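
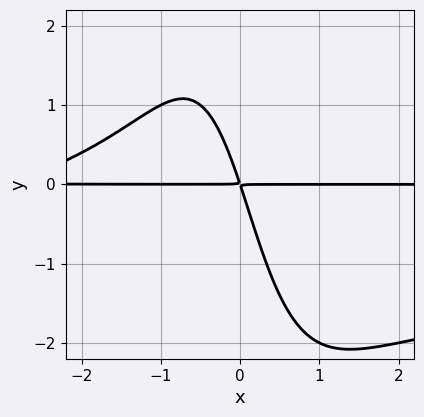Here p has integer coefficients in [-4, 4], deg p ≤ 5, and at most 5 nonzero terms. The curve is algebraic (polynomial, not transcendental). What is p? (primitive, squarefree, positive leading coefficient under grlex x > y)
x^2*y^2 + x^2*y + 3*x*y + y^2

First, degree: a generic line meets the curve in up to 4 points, so deg p = 4.
Next, from the axis intercepts and sections: every point of the x-axis in the box is on the curve.
Finally, assembling these constraints gives the stated polynomial.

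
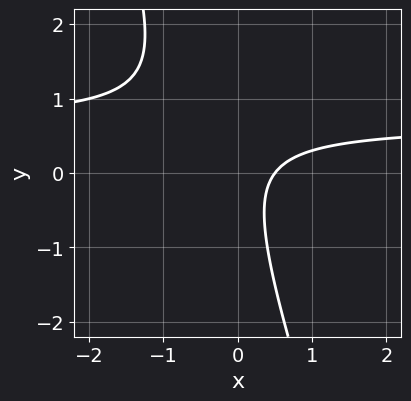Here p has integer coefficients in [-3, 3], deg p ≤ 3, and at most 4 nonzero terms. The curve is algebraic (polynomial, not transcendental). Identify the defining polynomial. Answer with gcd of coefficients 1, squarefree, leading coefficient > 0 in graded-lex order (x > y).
Degree: the shape is more complex than any degree-1 curve, so deg p = 2.
Observable constraints: it misses every integer gridline on the y-axis.
Putting this together gives p.

3*x*y + y^2 - 2*x + 1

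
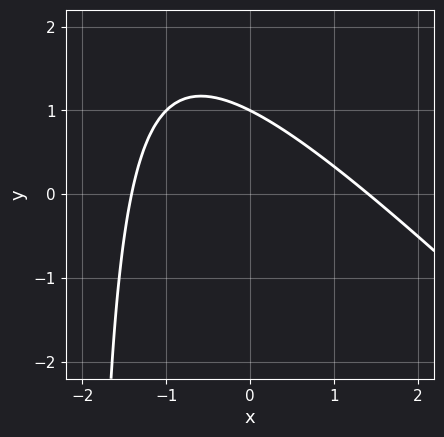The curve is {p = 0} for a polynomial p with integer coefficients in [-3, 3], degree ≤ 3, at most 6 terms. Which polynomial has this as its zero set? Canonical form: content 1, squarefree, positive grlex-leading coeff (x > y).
x^2 + x*y + 2*y - 2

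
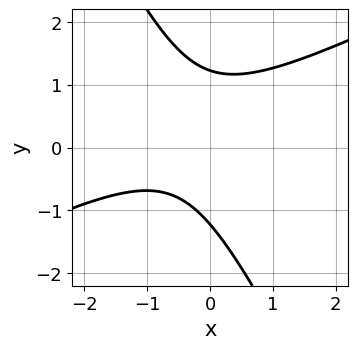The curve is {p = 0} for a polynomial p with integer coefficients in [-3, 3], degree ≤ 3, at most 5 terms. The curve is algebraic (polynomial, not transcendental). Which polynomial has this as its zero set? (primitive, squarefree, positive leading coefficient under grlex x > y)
First, degree: a generic line meets the curve in up to 2 points, so deg p = 2.
Next, observable constraints: it misses every integer gridline on the x-axis.
Finally, fitting integer coefficients to these (and the overall shape) gives p.

2*x^2 - 3*x*y - 2*y^2 + 2*x + 3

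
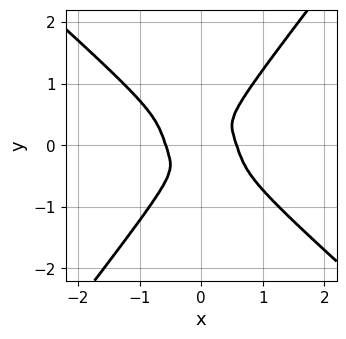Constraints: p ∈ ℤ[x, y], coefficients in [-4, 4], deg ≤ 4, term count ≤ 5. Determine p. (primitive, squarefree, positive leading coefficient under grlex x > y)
3*x^4 + 2*x^3*y - 2*y^4 - x^2

First, deg p = 4. No degree-3 curve has this shape.
Finally, matching integer coefficients to the picture gives p.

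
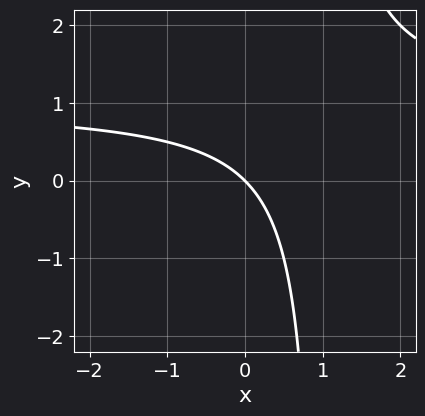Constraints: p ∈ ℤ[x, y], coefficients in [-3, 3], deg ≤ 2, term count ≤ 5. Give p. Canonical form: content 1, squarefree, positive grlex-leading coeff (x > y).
x*y - x - y

deg p = 2. The shape is more complex than any degree-1 curve.
Observable constraints: one y-axis crossing is at y = 0; it crosses the x-axis at the gridline x = 0.
Solving for integer coefficients yields p as stated.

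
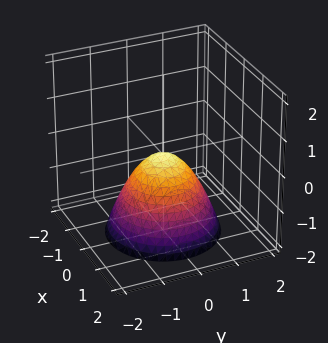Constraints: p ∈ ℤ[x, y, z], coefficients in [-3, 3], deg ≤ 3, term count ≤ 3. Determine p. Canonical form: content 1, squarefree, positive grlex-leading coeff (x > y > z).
x^2 + y^2 + z

(a) deg p = 2.
(b) Symmetries: rotational symmetry about the z-axis ⇒ p depends on x, y only through x² + y².
(c) Checking where it meets the axes: a circular section at z = -1 has radius exactly 1; one y-axis crossing is at y = 0.
(d) Fitting integer coefficients to these (and the overall shape) gives p.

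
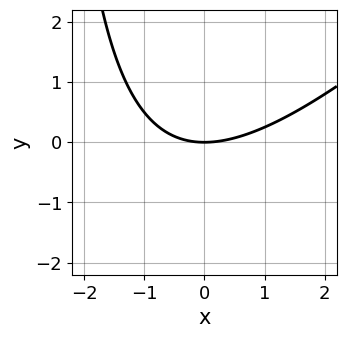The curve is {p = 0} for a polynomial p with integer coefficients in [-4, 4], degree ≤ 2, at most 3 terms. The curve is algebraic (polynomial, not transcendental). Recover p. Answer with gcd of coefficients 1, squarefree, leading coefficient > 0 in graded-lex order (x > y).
x^2 - x*y - 3*y

1. The degree is 2 — a generic line meets the curve in up to 2 points.
2. From the axis intercepts and sections: one y-axis crossing is at y = 0; it meets the x-axis at x = 0 (among the integer gridlines).
3. Together with the visible shape, these determine p as stated.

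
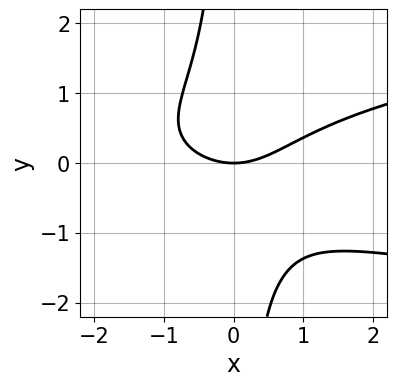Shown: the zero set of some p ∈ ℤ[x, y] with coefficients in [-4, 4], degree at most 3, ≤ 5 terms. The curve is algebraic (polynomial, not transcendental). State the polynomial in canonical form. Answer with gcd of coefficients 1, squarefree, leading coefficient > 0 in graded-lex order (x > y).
2*x*y^2 - x^2 + 2*y

Degree: the shape is more complex than any degree-2 curve, so deg p = 3.
Reading off the gridlines: it crosses the y-axis at the gridline y = 0; it meets the x-axis at x = 0 (among the integer gridlines).
Solving for integer coefficients yields p as stated.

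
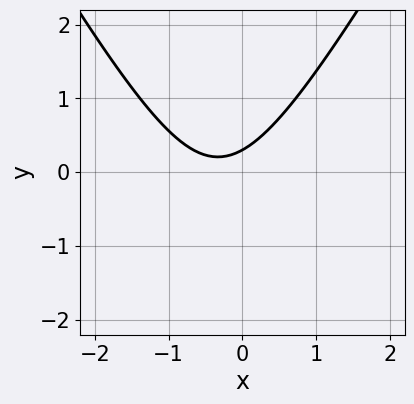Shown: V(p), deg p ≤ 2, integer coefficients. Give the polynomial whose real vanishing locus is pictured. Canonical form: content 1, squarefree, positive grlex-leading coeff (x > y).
3*x^2 - y^2 + 2*x - 3*y + 1

deg p = 2.
From the axis intercepts and sections: it misses every integer gridline on the x-axis.
Together with the visible shape, these determine p as stated.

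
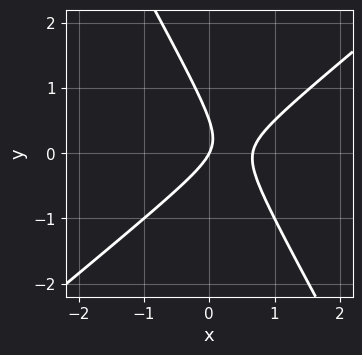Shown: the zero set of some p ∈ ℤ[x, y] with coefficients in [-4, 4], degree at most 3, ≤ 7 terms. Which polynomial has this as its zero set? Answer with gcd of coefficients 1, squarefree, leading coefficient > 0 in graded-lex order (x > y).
3*x^2 - 2*x*y - 2*y^2 - 2*x + y

The degree is 2 — a generic line meets the curve in up to 2 points.
From the axis intercepts and sections: it crosses the y-axis at the gridline y = 0; one x-axis crossing is at x = 0.
These observations pin down the coefficients.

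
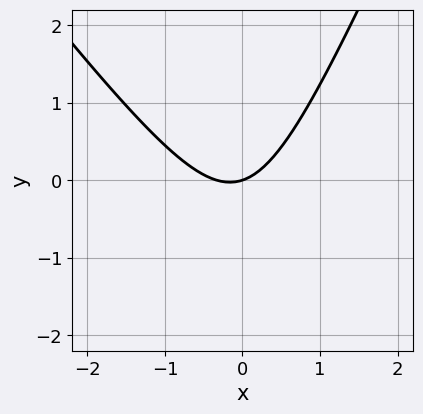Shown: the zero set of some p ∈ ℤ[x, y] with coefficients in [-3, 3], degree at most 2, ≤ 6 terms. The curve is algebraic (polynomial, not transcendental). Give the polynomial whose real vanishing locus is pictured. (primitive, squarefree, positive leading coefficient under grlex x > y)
3*x^2 + x*y - y^2 + x - 3*y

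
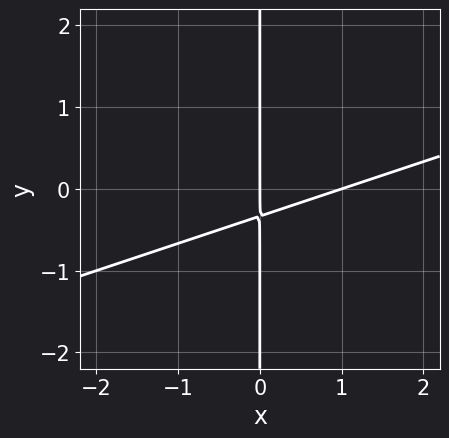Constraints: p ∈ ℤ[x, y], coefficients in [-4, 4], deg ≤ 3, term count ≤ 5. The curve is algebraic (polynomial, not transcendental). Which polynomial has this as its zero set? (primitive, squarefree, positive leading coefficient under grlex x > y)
x^2 - 3*x*y - x

First, degree: no degree-1 curve has this shape, so deg p = 2.
Next, checking where it meets the axes: every point of the y-axis in the box is on the curve; the x-axis gridline crossings are at x ∈ {0, 1}.
Finally, fitting integer coefficients to these (and the overall shape) gives p.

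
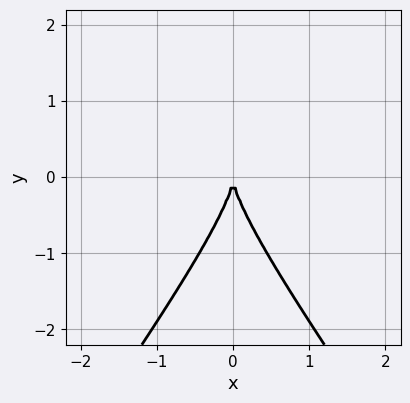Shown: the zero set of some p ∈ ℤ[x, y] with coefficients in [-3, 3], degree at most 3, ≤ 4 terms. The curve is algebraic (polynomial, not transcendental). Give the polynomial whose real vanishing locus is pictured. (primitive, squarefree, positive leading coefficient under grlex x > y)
deg p = 3.
Symmetries: mirror symmetry x ↦ −x ⇒ only even powers of x.
Observable constraints: it meets the x-axis at x = 0 (among the integer gridlines); one y-axis crossing is at y = 0.
Matching integer coefficients to the picture gives p.

2*x^2*y - y^3 - 3*x^2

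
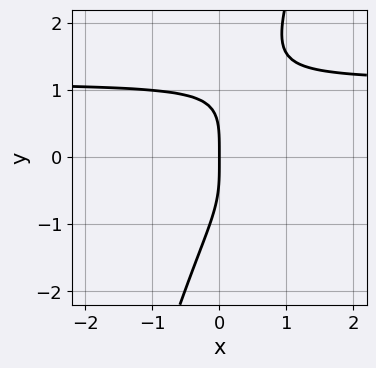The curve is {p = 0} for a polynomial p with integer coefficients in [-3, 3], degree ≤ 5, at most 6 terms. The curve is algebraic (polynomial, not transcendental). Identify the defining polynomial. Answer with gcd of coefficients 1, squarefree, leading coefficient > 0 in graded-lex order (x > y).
3*x*y^3 - y^4 - x*y^2 - 3*x

(a) The degree is 4 — a generic line meets the curve in up to 4 points.
(b) Against the integer gridlines: it meets the x-axis at x = 0 (among the integer gridlines); it crosses the y-axis at the gridline y = 0.
(c) Together with the visible shape, these determine p as stated.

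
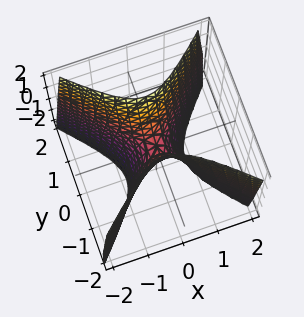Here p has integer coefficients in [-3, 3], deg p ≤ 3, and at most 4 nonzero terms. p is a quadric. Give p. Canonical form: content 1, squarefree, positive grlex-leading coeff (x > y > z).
3*x^2 - 3*y^2 + z

First, the degree is 2 — a saddle surface; a quadric.
Next, symmetries: the x ↦ −x reflection is a symmetry, so x appears only in even powers; it's symmetric under y → −y, forcing even powers of y.
Next, reading off the gridlines: it meets the x-axis at x = 0 (among the integer gridlines); it meets the z-axis at z = 0 (among the integer gridlines).
Finally, these observations pin down the coefficients.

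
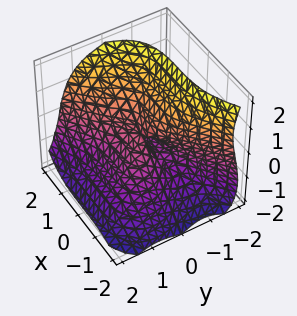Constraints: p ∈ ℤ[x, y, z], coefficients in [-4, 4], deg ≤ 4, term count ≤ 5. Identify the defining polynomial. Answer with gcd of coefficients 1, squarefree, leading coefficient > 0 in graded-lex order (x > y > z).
1. Degree: no degree-2 surface has this shape, so deg p = 3.
2. From the visible intercepts: it crosses the x-axis at the gridline x = 0; it crosses the y-axis at the gridline y = 0; it meets the z-axis at z = 0 (among the integer gridlines).
3. Together with the visible shape, these determine p as stated.

x^3 - 2*y^3 - z^3 - 2*y*z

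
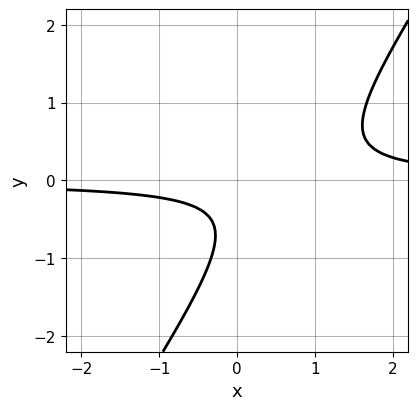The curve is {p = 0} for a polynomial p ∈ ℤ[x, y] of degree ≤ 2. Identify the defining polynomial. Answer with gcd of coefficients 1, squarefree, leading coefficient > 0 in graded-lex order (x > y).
(a) Degree: no degree-1 curve has this shape, so deg p = 2.
(b) From the visible intercepts: no y-intercept at any integer in the box; it misses every integer gridline on the x-axis.
(c) Fitting integer coefficients to these (and the overall shape) gives p.

3*x*y - 2*y^2 - 2*y - 1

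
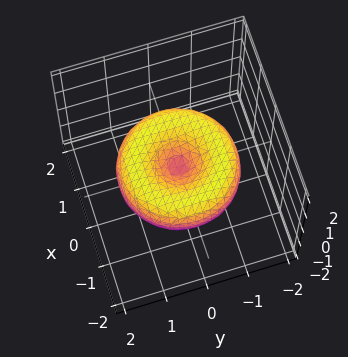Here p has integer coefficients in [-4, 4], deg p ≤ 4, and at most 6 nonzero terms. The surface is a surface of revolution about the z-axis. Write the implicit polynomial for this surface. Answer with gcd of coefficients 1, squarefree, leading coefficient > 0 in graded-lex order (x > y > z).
x^4 + 2*x^2*y^2 + y^4 - 2*x^2 - 2*y^2 + 3*z^2

1. The degree is 4 — no degree-3 surface has this shape.
2. Symmetries: the surface is invariant under rotation about z: p = q(x² + y², z).
3. Against the integer gridlines: it meets the z-axis at z = 0 (among the integer gridlines); one y-axis crossing is at y = 0; a circular section at z = 0 has radius between 1 and 2; it crosses the x-axis at the gridline x = 0.
4. These observations pin down the coefficients.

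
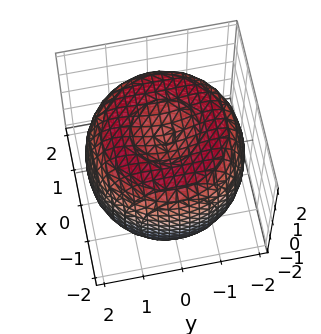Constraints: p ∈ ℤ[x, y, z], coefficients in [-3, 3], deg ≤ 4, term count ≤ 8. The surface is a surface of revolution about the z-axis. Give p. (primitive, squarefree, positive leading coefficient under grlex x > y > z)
x^4 + 2*x^2*y^2 + y^4 - 3*x^2 - 3*y^2 + 2*z^2 - 3

1. The degree is 4 — the shape is more complex than any degree-3 surface.
2. By symmetry, every cross-section ⟂ z is a circle, so x, y appear only via x² + y².
3. Against the integer gridlines: a circular section at z = 0 has radius between 1 and 2.
4. Together with the visible shape, these determine p as stated.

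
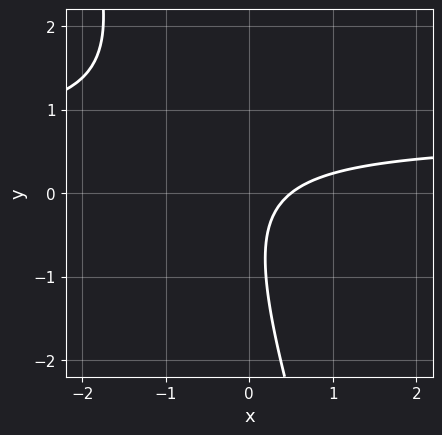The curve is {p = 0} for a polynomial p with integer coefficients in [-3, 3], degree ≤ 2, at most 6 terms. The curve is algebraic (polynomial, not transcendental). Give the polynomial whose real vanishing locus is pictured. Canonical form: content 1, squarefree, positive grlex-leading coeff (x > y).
3*x*y + y^2 - 2*x + y + 1

1. deg p = 2. No degree-1 curve has this shape.
2. From the visible intercepts: the curve avoids every integer y-axis point in the box.
3. These observations pin down the coefficients.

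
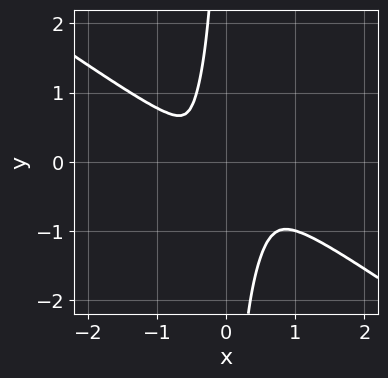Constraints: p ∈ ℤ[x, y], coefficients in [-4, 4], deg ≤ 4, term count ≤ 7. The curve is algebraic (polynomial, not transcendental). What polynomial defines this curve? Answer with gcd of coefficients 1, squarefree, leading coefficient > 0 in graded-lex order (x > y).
1. The degree is 4 — the shape is more complex than any degree-3 curve.
2. Matching integer coefficients to the picture gives p.

2*x^4 - 2*x^2*y^2 + 3*x*y^3 + x*y^2 + 2*y^2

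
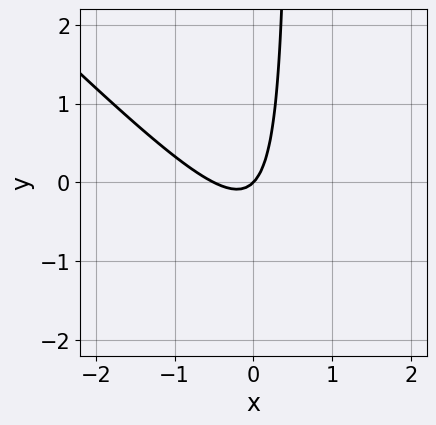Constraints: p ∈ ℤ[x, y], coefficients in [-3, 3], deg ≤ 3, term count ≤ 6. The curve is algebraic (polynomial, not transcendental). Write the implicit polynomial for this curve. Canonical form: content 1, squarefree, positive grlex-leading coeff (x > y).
2*x^2 + 2*x*y + x - y

(a) The degree is 2 — the shape is more complex than any degree-1 curve.
(b) Checking where it meets the axes: one x-axis crossing is at x = 0; it meets the y-axis at y = 0 (among the integer gridlines).
(c) Fitting integer coefficients to these (and the overall shape) gives p.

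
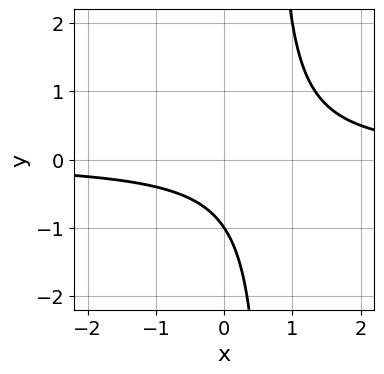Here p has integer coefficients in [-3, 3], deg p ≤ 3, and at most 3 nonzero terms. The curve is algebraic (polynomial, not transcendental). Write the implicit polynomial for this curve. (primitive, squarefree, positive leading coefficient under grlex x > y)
3*x*y - 2*y - 2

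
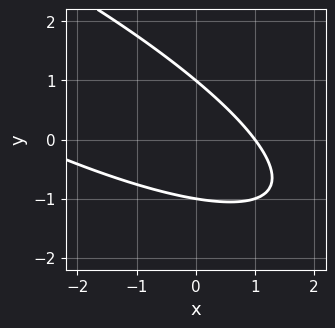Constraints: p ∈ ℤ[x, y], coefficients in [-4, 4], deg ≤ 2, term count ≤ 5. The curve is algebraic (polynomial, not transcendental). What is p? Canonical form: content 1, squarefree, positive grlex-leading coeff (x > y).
x^2 + 3*x*y + 3*y^2 + 2*x - 3

1. Degree: no degree-1 curve has this shape, so deg p = 2.
2. Reading off the gridlines: it meets the x-axis at x = 1 (among the integer gridlines); among the integer gridlines, it crosses the y-axis at y ∈ {-1, 1}.
3. The integer polynomial consistent with all of this is the stated p.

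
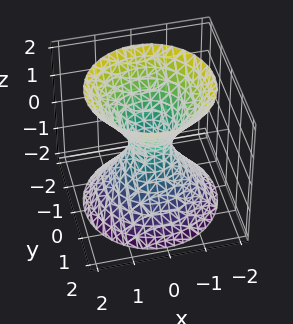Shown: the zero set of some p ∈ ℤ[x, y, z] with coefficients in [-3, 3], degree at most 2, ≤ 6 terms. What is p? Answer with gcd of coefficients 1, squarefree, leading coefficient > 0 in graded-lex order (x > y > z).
3*x^2 + 3*y^2 - 2*z^2 - 1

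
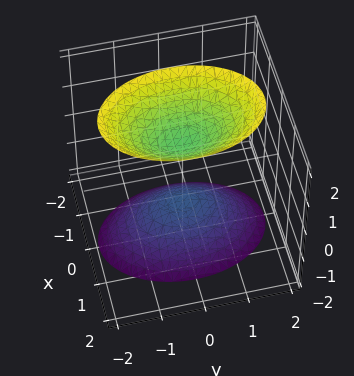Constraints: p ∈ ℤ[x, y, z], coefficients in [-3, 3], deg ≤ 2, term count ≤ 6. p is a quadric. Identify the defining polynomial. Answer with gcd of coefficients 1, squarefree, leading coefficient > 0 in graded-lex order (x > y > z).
2*x^2 + y^2 - z^2 + 1

First, I count 2 distinct pieces. They look like related sheets of one shape, so recover p as a whole.
Then, degree: two separate bowl-shaped sheets opening away from each other; a quadric, so deg p = 2.
Then, symmetries: the y ↦ −y reflection is a symmetry, so y appears only in even powers; mirror symmetry z ↦ −z ⇒ only even powers of z; mirror symmetry x ↦ −x ⇒ only even powers of x.
Then, observable constraints: no y-intercept at any integer in the box; it misses every integer gridline on the x-axis.
Finally, fitting integer coefficients to these (and the overall shape) gives p. Check: (0, 0, 1) on the z-axis lies on the surface, and p(0, 0, 1) = 0. ✓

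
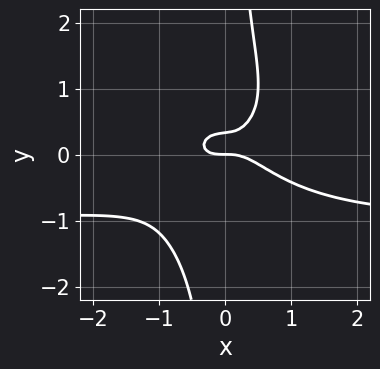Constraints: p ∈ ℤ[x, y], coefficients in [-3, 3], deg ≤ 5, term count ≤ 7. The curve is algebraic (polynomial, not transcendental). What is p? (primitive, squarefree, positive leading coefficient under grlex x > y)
Degree: a generic line meets the curve in up to 4 points, so deg p = 4.
Against the integer gridlines: one y-axis crossing is at y = 0; it meets the x-axis at x = 0 (among the integer gridlines).
Matching integer coefficients to the picture gives p.

2*x^3*y + 3*x*y^3 + 2*x^3 - 3*y^2 + y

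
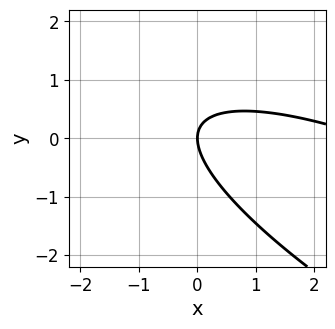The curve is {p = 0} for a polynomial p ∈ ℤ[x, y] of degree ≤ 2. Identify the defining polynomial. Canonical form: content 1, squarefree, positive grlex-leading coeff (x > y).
x^2 + 3*x*y + 3*y^2 - 3*x

The degree is 2 — no degree-1 curve has this shape.
Against the integer gridlines: one x-axis crossing is at x = 0; it meets the y-axis at y = 0 (among the integer gridlines).
The integer polynomial consistent with all of this is the stated p.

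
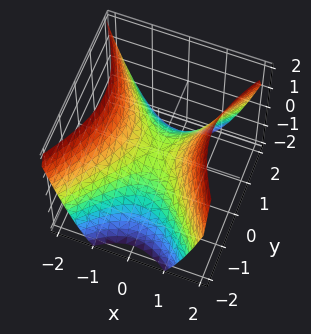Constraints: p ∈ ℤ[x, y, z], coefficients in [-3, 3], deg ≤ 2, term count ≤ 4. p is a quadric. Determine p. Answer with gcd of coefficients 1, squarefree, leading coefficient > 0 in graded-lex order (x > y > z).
3*x^2 - 2*y^2 - 3*z

Degree: a saddle surface; a quadric, so deg p = 2.
Symmetries: the y ↦ −y reflection is a symmetry, so y appears only in even powers; mirror symmetry x ↦ −x ⇒ only even powers of x.
Against the integer gridlines: one z-axis crossing is at z = 0; one y-axis crossing is at y = 0; it meets the x-axis at x = 0 (among the integer gridlines).
Putting this together gives p.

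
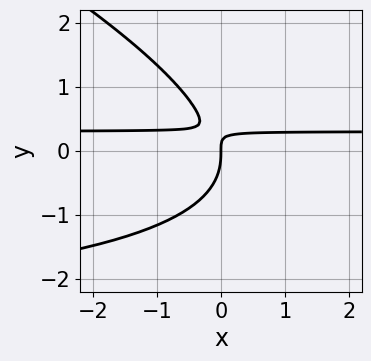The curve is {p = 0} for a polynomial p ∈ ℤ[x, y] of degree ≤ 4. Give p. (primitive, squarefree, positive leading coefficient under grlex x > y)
x*y^2 + 2*y^3 + 3*x*y - x

First, deg p = 3. No degree-2 curve has this shape.
Then, from the axis intercepts and sections: it crosses the x-axis at the gridline x = 0; it meets the y-axis at y = 0 (among the integer gridlines).
Finally, putting this together gives p.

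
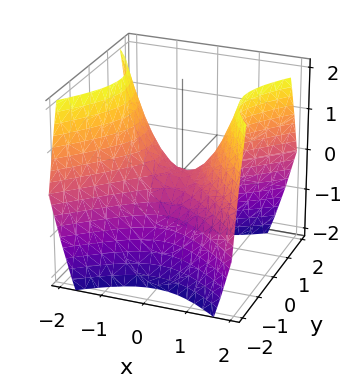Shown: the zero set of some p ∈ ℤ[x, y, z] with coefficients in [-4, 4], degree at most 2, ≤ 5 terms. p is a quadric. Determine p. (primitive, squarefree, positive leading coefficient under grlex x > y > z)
x^2 - y^2 - z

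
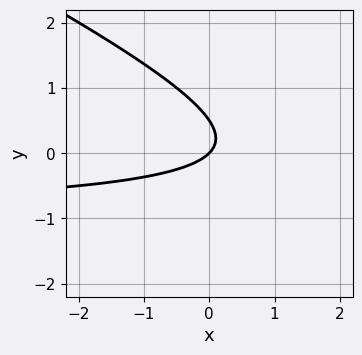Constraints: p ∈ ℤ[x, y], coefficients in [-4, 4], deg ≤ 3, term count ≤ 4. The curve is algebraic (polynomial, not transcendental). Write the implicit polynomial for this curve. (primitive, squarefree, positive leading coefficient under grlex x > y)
x*y + 2*y^2 + x - y

deg p = 2. The shape is more complex than any degree-1 curve.
Reading off the gridlines: it meets the y-axis at y = 0 (among the integer gridlines); it crosses the x-axis at the gridline x = 0.
Assembling these constraints gives the stated polynomial.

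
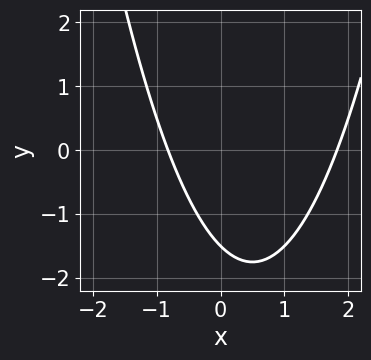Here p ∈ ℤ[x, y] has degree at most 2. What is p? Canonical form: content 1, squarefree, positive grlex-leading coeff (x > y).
The degree is 2 — no degree-1 curve has this shape.
The integer polynomial consistent with all of this is the stated p.

2*x^2 - 2*x - 2*y - 3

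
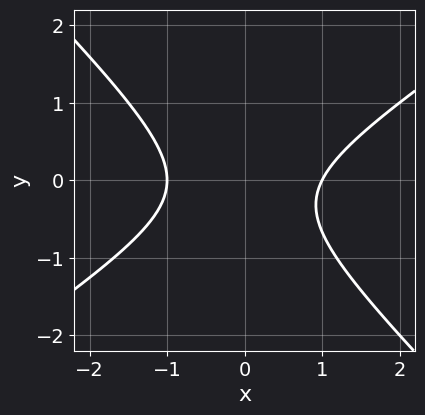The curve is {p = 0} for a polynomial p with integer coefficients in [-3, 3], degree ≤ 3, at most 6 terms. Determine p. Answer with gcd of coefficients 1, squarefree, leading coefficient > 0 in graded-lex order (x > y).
First, the degree is 2 — the shape is more complex than any degree-1 curve.
Then, from the axis intercepts and sections: among the integer gridlines, it crosses the x-axis at x ∈ {-1, 1}; no y-intercept at any integer in the box.
Finally, these observations pin down the coefficients.

2*x^2 - x*y - 3*y^2 - y - 2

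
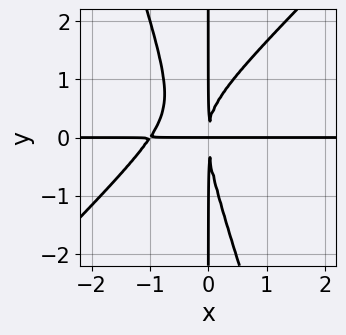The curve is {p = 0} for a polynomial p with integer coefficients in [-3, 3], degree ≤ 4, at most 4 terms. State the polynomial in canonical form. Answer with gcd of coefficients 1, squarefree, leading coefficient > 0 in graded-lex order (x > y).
deg p = 4.
From the visible intercepts: every point of the y-axis in the box is on the curve; the visible x-axis segment lies entirely on the curve.
These observations pin down the coefficients.

3*x^3*y - 2*x^2*y^2 - x*y^3 + 3*x^2*y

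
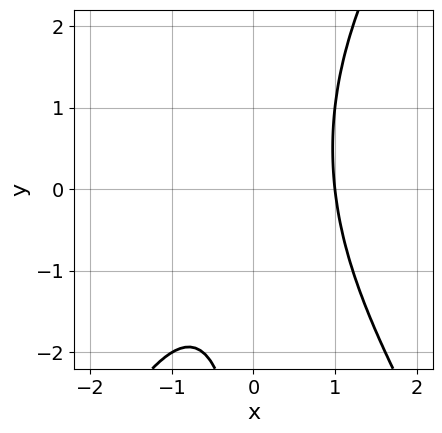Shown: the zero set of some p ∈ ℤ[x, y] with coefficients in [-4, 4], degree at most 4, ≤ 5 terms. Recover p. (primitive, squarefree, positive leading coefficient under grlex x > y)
3*x^3 - x*y^2 + x*y - 3

Degree: a generic line meets the curve in up to 3 points, so deg p = 3.
Against the integer gridlines: it crosses the x-axis at the gridline x = 1; the curve avoids every integer y-axis point in the box.
The integer polynomial consistent with all of this is the stated p.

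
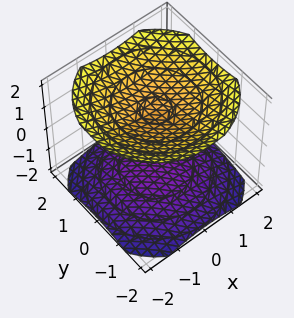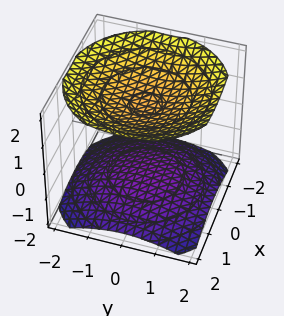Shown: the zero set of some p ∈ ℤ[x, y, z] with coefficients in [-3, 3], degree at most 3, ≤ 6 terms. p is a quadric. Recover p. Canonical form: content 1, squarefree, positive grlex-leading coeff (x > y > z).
First, there are 2 components.
Then, deg p = 2.
Then, symmetries: rotational symmetry about the z-axis ⇒ p depends on x, y only through x² + y²; it's symmetric under z → −z, forcing even powers of z.
Next, from the axis intercepts and sections: the surface avoids every integer y-axis point in the box; it misses every integer gridline on the x-axis.
Finally, fitting integer coefficients to these (and the overall shape) gives p.

x^2 + y^2 - 2*z^2 + 3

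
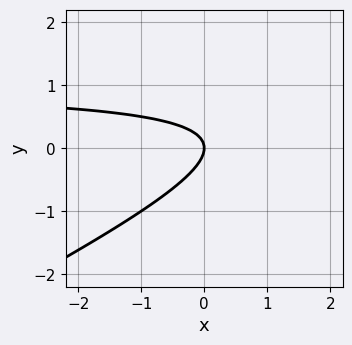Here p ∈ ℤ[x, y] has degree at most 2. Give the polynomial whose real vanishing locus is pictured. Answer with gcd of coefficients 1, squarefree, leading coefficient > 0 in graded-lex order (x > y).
x*y - 2*y^2 - x

First, degree: no degree-1 curve has this shape, so deg p = 2.
Then, observable constraints: it crosses the y-axis at the gridline y = 0; it crosses the x-axis at the gridline x = 0.
Finally, together with the visible shape, these determine p as stated.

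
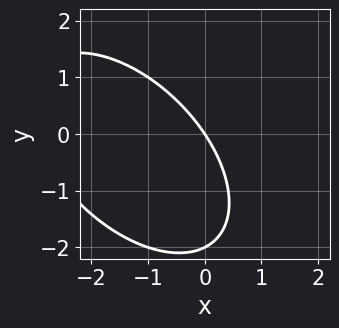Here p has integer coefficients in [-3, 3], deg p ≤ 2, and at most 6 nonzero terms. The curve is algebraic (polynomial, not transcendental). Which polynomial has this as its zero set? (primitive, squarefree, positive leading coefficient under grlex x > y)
The degree is 2 — no degree-1 curve has this shape.
Reading off the gridlines: among the integer gridlines, it crosses the y-axis at y ∈ {-2, 0}; one x-axis crossing is at x = 0.
The integer polynomial consistent with all of this is the stated p.

x^2 + x*y + y^2 + 3*x + 2*y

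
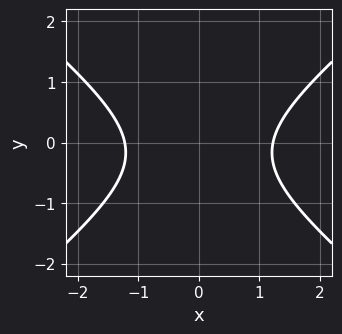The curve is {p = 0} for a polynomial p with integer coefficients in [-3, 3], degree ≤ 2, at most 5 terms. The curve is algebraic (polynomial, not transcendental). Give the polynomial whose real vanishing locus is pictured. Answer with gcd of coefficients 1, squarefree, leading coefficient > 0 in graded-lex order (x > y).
The degree is 2 — a generic line meets the curve in up to 2 points.
Symmetries: the x ↦ −x reflection is a symmetry, so x appears only in even powers.
From the axis intercepts and sections: the curve avoids every integer y-axis point in the box.
The integer polynomial consistent with all of this is the stated p.

2*x^2 - 3*y^2 - y - 3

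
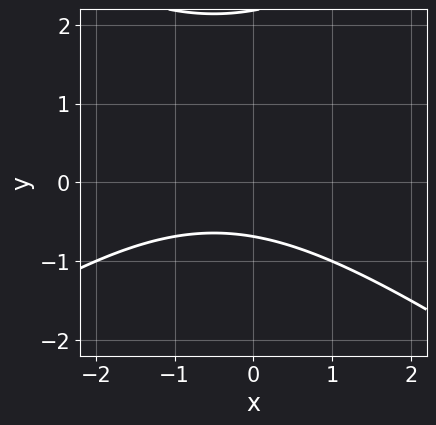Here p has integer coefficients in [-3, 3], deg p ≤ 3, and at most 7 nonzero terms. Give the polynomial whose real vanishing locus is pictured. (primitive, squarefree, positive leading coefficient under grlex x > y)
x^2 - 2*y^2 + x + 3*y + 3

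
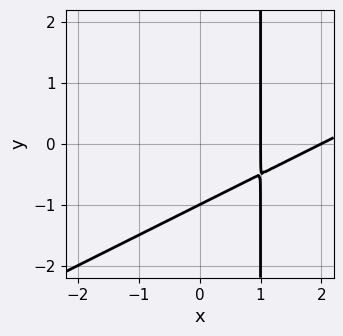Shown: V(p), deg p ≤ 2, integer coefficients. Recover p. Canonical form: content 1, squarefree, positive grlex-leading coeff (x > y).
1. Degree: no degree-1 curve has this shape, so deg p = 2.
2. Observable constraints: it meets the y-axis at y = -1 (among the integer gridlines); the x-axis gridline crossings are at x ∈ {1, 2}.
3. Assembling these constraints gives the stated polynomial.

x^2 - 2*x*y - 3*x + 2*y + 2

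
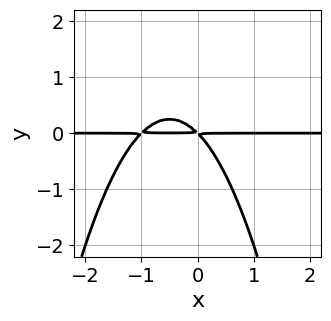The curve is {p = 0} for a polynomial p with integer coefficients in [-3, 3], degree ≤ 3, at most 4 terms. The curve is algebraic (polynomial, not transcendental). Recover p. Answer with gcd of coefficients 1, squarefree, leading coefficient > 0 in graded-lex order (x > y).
x^2*y + x*y + y^2

First, degree: no degree-2 curve has this shape, so deg p = 3.
Next, from the axis intercepts and sections: every point of the x-axis in the box is on the curve.
Finally, together with the visible shape, these determine p as stated.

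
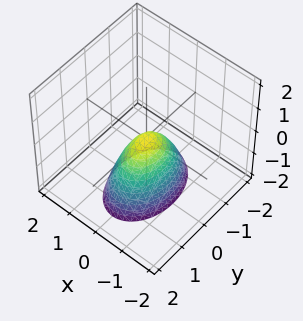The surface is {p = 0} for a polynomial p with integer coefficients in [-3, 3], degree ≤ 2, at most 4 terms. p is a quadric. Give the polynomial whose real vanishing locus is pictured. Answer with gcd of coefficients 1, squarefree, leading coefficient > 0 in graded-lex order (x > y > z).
2*x^2 + y^2 + z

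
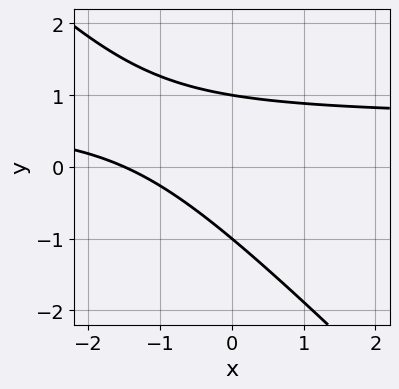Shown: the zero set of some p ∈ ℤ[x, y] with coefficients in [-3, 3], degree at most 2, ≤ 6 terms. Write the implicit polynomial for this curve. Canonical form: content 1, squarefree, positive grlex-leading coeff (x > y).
3*x*y + 3*y^2 - 2*x - 3

(a) deg p = 2.
(b) Checking where it meets the axes: among the integer gridlines, it crosses the y-axis at y ∈ {-1, 1}.
(c) Fitting integer coefficients to these (and the overall shape) gives p.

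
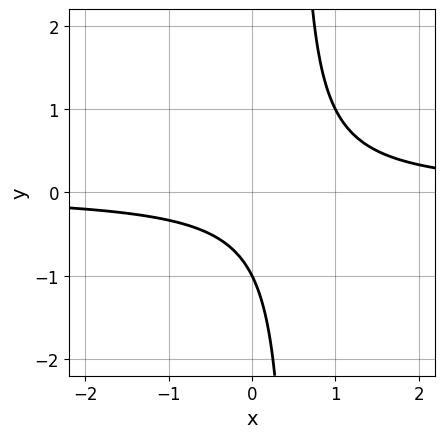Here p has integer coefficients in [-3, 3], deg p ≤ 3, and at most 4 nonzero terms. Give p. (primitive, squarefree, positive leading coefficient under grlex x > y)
2*x*y - y - 1

Degree: a generic line meets the curve in up to 2 points, so deg p = 2.
Observable constraints: no x-intercept at any integer in the box; one y-axis crossing is at y = -1.
These observations pin down the coefficients.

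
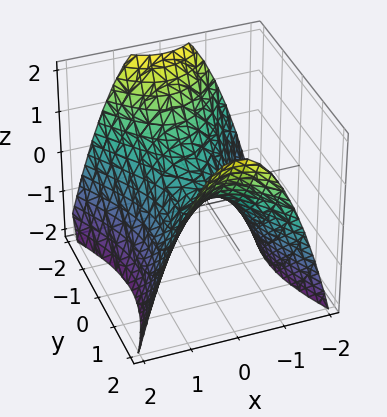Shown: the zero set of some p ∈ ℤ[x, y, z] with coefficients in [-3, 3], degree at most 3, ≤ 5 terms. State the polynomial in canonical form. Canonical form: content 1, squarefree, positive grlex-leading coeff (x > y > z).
(a) Degree: a hyperbolic paraboloid; a quadric, so deg p = 2.
(b) Symmetries: mirror symmetry y ↦ −y ⇒ only even powers of y; it's symmetric under x → −x, forcing even powers of x.
(c) Reading off the gridlines: one x-axis crossing is at x = 0; one z-axis crossing is at z = 0; it meets the y-axis at y = 0 (among the integer gridlines).
(d) These observations pin down the coefficients.

2*x^2 - y^2 + 2*z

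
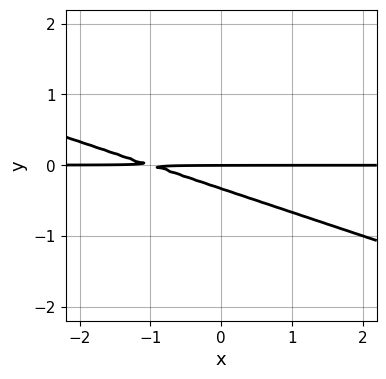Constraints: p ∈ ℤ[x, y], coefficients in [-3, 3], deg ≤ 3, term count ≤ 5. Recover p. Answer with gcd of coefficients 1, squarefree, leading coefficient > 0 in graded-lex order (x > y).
x*y + 3*y^2 + y

deg p = 2.
Checking where it meets the axes: it crosses the y-axis at the gridline y = 0; every point of the x-axis in the box is on the curve.
Putting this together gives p.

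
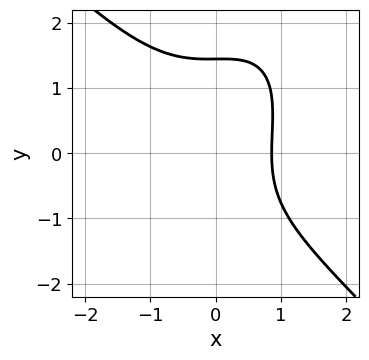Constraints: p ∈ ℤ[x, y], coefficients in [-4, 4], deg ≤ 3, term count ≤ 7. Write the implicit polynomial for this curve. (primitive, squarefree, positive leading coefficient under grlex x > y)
First, degree: no degree-2 curve has this shape, so deg p = 3.
Finally, the integer polynomial consistent with all of this is the stated p.

2*x^3 - x*y^2 + y^3 + 2*x - 3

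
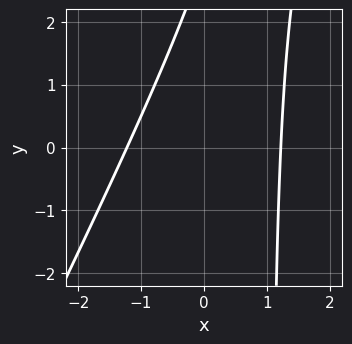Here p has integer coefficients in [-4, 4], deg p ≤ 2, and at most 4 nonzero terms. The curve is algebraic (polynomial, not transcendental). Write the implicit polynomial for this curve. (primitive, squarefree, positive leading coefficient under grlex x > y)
(a) deg p = 2. A generic line meets the curve in up to 2 points.
(b) Against the integer gridlines: no y-intercept at any integer in the box.
(c) Solving for integer coefficients yields p as stated.

2*x^2 - x*y + y - 3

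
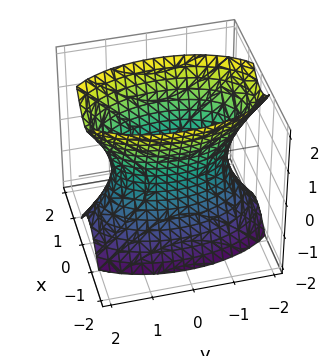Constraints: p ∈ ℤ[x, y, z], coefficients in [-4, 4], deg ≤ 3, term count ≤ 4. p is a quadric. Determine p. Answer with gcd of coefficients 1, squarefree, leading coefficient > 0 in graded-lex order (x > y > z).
3*x^2 + y^2 - z^2 - 2

deg p = 2. An hourglass — one-sheet hyperboloid; a quadric.
Symmetries: the x ↦ −x reflection is a symmetry, so x appears only in even powers; mirror symmetry y ↦ −y ⇒ only even powers of y; it's symmetric under z → −z, forcing even powers of z.
Observable constraints: the surface avoids every integer z-axis point in the box.
Together with the visible shape, these determine p as stated.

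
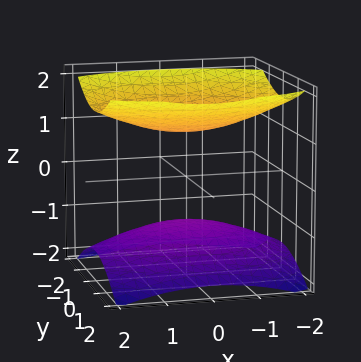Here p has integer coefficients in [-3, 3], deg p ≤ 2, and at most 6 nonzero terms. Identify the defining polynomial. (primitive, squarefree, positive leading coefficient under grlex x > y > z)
x^2 + 2*y^2 - 3*z^2 + 3

There are 2 components. They look like related sheets of one shape, so recover p as a whole.
deg p = 2. Two separate bowl-shaped sheets opening away from each other; a quadric.
Symmetries: mirror symmetry y ↦ −y ⇒ only even powers of y; it's symmetric under z → −z, forcing even powers of z; mirror symmetry x ↦ −x ⇒ only even powers of x.
Checking where it meets the axes: it misses every integer gridline on the y-axis; the z-axis gridline crossings are at z ∈ {-1, 1}.
Assembling these constraints gives the stated polynomial.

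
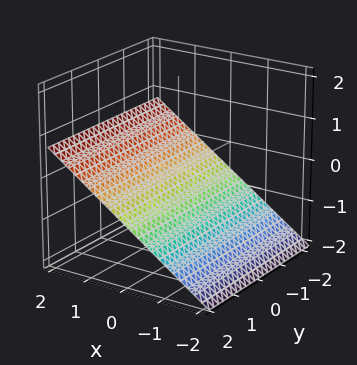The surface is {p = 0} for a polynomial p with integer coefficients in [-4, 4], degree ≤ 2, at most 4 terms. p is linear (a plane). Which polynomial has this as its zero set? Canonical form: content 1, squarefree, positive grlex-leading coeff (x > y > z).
First, degree: every cross-section is a straight line — this is a plane, so deg p = 1.
Next, reading off the gridlines: it crosses the x-axis at the gridline x = 1; no y-intercept at any integer in the box.
Finally, these observations pin down the coefficients.

2*x - 3*z - 2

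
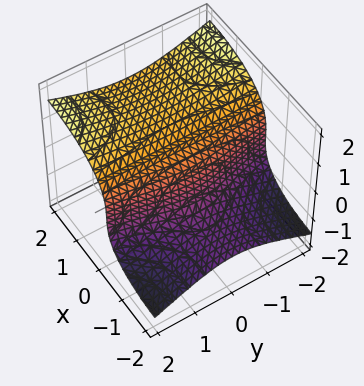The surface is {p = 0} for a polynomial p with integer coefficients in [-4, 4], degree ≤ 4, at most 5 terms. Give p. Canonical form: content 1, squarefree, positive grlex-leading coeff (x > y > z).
x^2*z - x*y^2 + 2*z^3 - 3*x - 2

First, deg p = 3. A generic line meets the surface in up to 3 points.
Next, from the axis intercepts and sections: it crosses the z-axis at the gridline z = 1; no y-intercept at any integer in the box.
Finally, assembling these constraints gives the stated polynomial.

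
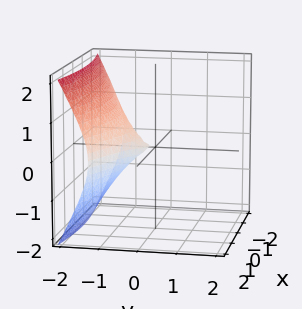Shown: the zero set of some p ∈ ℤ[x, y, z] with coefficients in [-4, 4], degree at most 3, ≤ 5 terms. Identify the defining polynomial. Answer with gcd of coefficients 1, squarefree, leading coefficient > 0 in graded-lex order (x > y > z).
1. The degree is 3 — the shape is more complex than any degree-2 surface.
2. Against the integer gridlines: one x-axis crossing is at x = 0; it meets the z-axis at z = 0 (among the integer gridlines); one y-axis crossing is at y = 0.
3. Matching integer coefficients to the picture gives p.

2*y^3 + x^2 + 3*z^2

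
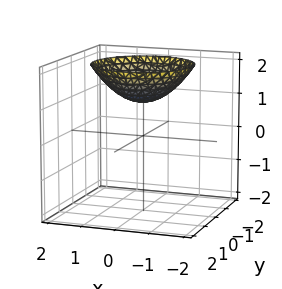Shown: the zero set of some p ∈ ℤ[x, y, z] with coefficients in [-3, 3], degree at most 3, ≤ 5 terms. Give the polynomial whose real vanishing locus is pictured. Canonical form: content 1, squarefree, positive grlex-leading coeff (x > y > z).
x^2 + y^2 - 2*z + 2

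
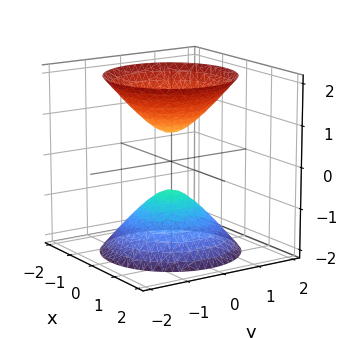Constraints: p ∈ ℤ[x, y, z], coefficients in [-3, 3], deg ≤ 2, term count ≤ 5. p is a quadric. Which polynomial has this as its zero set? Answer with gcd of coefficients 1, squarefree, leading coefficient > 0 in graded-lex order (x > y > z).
3*x^2 + 3*y^2 - 2*z^2 + 1

(a) The picture has 2 separate pieces.
(b) deg p = 2.
(c) Symmetries: it's symmetric under z → −z, forcing even powers of z; every cross-section ⟂ z is a circle, so x, y appear only via x² + y².
(d) Against the integer gridlines: it misses every integer gridline on the x-axis; a circular section at z = -1 has radius between 0 and 1; it misses every integer gridline on the y-axis.
(e) Putting this together gives p.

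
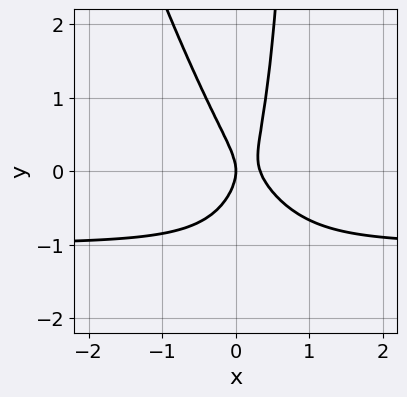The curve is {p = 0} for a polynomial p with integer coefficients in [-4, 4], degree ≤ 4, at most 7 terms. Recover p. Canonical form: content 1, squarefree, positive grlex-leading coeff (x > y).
1. Degree: the shape is more complex than any degree-2 curve, so deg p = 3.
2. Reading off the gridlines: one x-axis crossing is at x = 0; one y-axis crossing is at y = 0.
3. Assembling these constraints gives the stated polynomial.

3*x^2*y + x*y^2 + 3*x^2 - y^2 - x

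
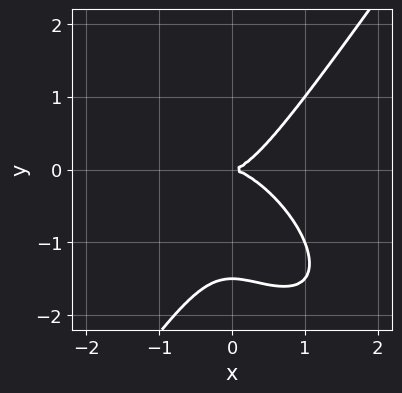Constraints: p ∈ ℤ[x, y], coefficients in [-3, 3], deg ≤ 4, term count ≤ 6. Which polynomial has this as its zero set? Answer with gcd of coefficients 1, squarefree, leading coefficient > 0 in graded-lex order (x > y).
deg p = 3. No degree-2 curve has this shape.
Observable constraints: one x-axis crossing is at x = 0; one y-axis crossing is at y = 0.
These observations pin down the coefficients.

3*x^3 + 2*x^2*y - 2*y^3 - 3*y^2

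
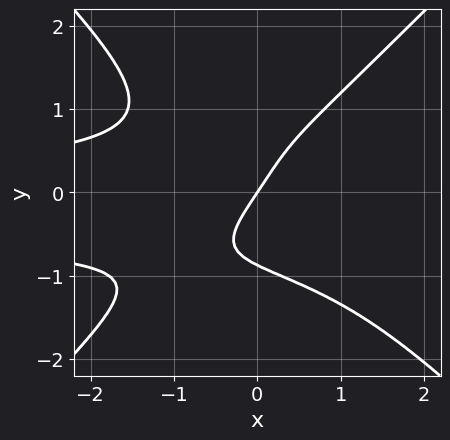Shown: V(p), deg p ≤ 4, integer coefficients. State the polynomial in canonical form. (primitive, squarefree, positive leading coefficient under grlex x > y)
The degree is 4 — no degree-3 curve has this shape.
Checking where it meets the axes: it meets the y-axis at y = 0 (among the integer gridlines); it meets the x-axis at x = 0 (among the integer gridlines).
The integer polynomial consistent with all of this is the stated p.

3*x^2*y^2 - 3*y^4 + x^2*y + 3*x - 2*y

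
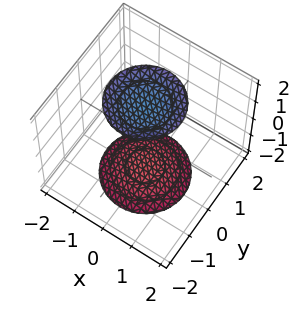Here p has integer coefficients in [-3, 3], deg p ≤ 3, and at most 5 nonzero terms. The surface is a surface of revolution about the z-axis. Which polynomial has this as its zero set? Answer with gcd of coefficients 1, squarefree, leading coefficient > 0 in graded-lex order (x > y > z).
First, the picture has 2 separate pieces. Treating them together as one polynomial.
Next, deg p = 2. The shape is more complex than any degree-1 surface.
Then, symmetry: every cross-section ⟂ z is a circle, so x, y appear only via x² + y².
Then, observable constraints: it misses every integer gridline on the x-axis; a circular section at z = -2 has radius exactly 1; no y-intercept at any integer in the box.
Finally, together with the visible shape, these determine p as stated.

x^2 + y^2 - z^2 + 3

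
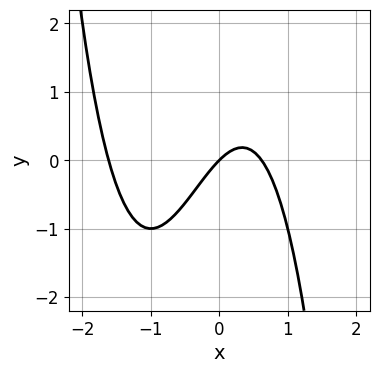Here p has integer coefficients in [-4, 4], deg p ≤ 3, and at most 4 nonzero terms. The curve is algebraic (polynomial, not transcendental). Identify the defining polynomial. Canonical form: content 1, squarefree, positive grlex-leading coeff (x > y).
x^3 + x^2 - x + y

1. deg p = 3. No degree-2 curve has this shape.
2. From the axis intercepts and sections: it crosses the y-axis at the gridline y = 0; it crosses the x-axis at the gridline x = 0.
3. Putting this together gives p.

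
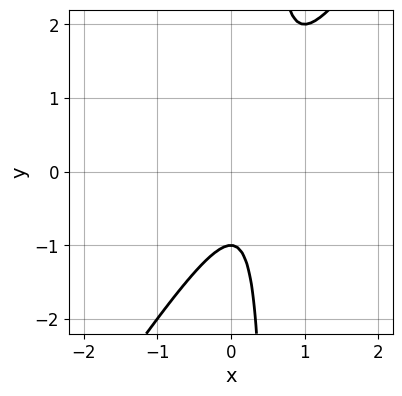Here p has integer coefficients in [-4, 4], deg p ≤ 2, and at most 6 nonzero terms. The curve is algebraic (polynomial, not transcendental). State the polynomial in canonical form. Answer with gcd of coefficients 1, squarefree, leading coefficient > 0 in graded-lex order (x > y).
3*x^2 - 2*x*y - 2*x + y + 1

(a) The degree is 2 — the shape is more complex than any degree-1 curve.
(b) Against the integer gridlines: it crosses the y-axis at the gridline y = -1; it misses every integer gridline on the x-axis.
(c) Solving for integer coefficients yields p as stated.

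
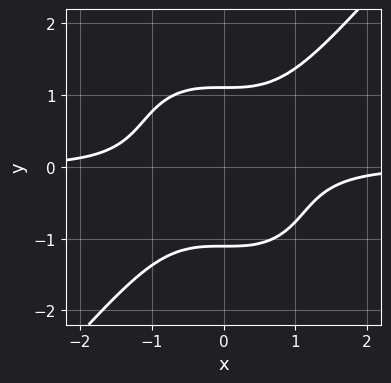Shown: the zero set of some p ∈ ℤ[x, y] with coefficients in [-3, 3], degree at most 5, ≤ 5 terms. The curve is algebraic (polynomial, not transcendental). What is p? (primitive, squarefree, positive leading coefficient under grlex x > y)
3*x^3*y - 2*y^4 + 3

First, degree: no degree-3 curve has this shape, so deg p = 4.
Then, from the axis intercepts and sections: no x-intercept at any integer in the box.
Finally, these observations pin down the coefficients.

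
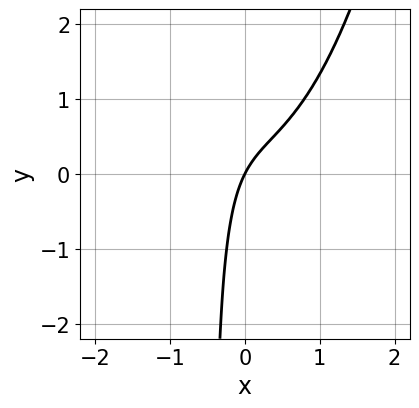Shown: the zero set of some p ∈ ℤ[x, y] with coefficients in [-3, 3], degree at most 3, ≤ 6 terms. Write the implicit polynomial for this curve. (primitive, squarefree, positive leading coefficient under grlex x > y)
First, the degree is 3 — the shape is more complex than any degree-2 curve.
Next, from the axis intercepts and sections: it meets the x-axis at x = 0 (among the integer gridlines); one y-axis crossing is at y = 0.
Finally, together with the visible shape, these determine p as stated.

2*x^3 - 2*x*y + 2*x - y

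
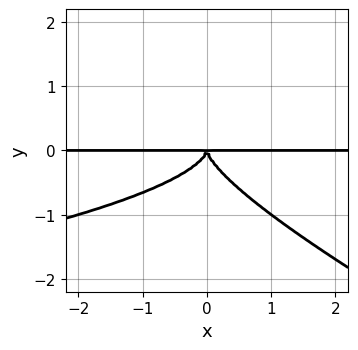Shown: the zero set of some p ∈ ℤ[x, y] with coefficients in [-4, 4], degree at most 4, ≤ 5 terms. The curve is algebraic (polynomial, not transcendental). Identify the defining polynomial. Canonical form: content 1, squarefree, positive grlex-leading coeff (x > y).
x*y^3 + 2*y^4 + x^2*y

First, deg p = 4. A generic line meets the curve in up to 4 points.
Then, checking where it meets the axes: every point of the x-axis in the box is on the curve.
Finally, matching integer coefficients to the picture gives p.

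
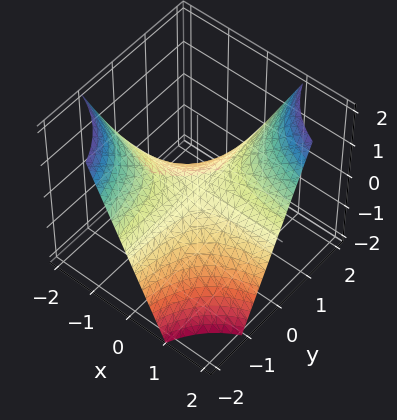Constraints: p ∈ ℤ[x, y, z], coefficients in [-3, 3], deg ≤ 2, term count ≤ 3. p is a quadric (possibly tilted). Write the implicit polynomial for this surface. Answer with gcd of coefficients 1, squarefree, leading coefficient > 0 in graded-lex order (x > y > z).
1. The degree is 2 — a generic line meets the surface in up to 2 points.
2. Against the integer gridlines: every point of the y-axis in the box is on the surface; the visible x-axis segment lies entirely on the surface.
3. Matching integer coefficients to the picture gives p.

x*y - z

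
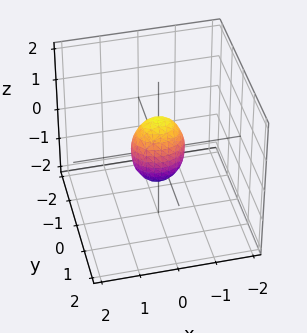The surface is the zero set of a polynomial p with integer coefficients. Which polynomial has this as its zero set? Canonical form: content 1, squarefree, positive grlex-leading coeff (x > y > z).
2*x^2 + 3*y^2 + z^2 - 1

1. deg p = 2.
2. Symmetries: mirror symmetry y ↦ −y ⇒ only even powers of y; mirror symmetry z ↦ −z ⇒ only even powers of z; it's symmetric under x → −x, forcing even powers of x.
3. Reading off the gridlines: among the integer gridlines, it crosses the z-axis at z ∈ {-1, 1}.
4. Assembling these constraints gives the stated polynomial.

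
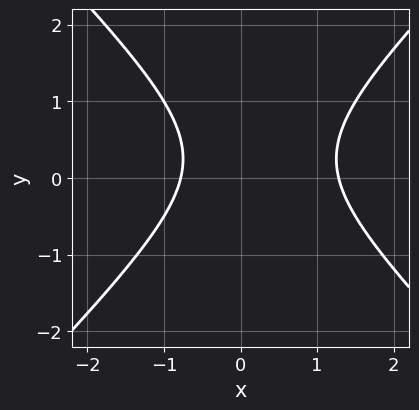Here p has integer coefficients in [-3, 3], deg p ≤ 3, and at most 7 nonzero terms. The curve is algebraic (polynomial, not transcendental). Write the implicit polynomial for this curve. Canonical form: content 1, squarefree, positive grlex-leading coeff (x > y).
2*x^2 - 2*y^2 - x + y - 2

The degree is 2 — a generic line meets the curve in up to 2 points.
Against the integer gridlines: no y-intercept at any integer in the box.
Matching integer coefficients to the picture gives p.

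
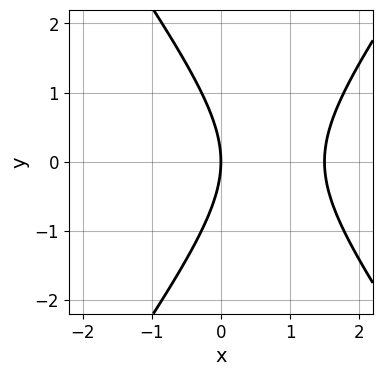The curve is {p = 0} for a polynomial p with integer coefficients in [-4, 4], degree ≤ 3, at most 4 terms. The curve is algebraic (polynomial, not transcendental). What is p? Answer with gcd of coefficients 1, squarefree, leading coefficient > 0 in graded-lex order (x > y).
First, deg p = 2. No degree-1 curve has this shape.
Next, symmetries: mirror symmetry y ↦ −y ⇒ only even powers of y.
Next, against the integer gridlines: it meets the x-axis at x = 0 (among the integer gridlines); it meets the y-axis at y = 0 (among the integer gridlines).
Finally, these observations pin down the coefficients.

2*x^2 - y^2 - 3*x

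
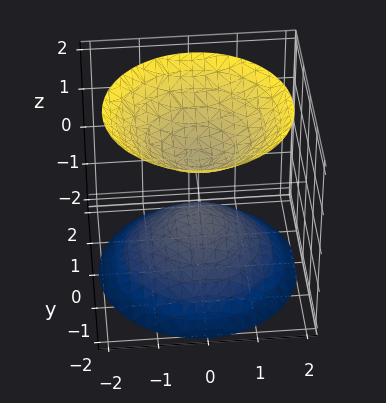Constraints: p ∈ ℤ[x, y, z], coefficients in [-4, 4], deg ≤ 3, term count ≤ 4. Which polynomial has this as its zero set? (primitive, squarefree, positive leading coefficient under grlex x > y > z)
2*x^2 + 2*y^2 - 2*z^2 + 1

First, I count 2 distinct pieces. Treating them together as one polynomial.
Then, the degree is 2 — two sheets facing apart; a quadric.
Next, symmetries: mirror symmetry z ↦ −z ⇒ only even powers of z; every cross-section ⟂ z is a circle, so x, y appear only via x² + y².
Next, from the axis intercepts and sections: a circular section at z = 2 has radius between 1 and 2; no y-intercept at any integer in the box; the surface avoids every integer x-axis point in the box.
Finally, assembling these constraints gives the stated polynomial.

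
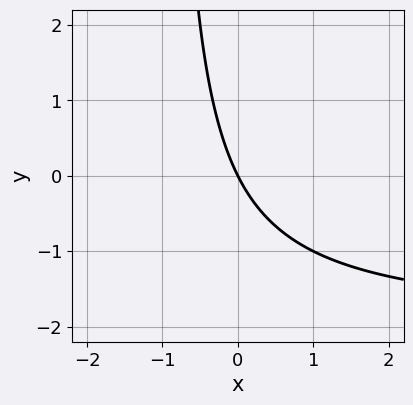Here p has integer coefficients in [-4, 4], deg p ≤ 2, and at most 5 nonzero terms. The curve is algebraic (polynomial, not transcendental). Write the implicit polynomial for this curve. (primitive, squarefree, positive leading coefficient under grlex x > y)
First, degree: a generic line meets the curve in up to 2 points, so deg p = 2.
Then, reading off the gridlines: it meets the x-axis at x = 0 (among the integer gridlines); it crosses the y-axis at the gridline y = 0.
Finally, putting this together gives p.

x*y + 2*x + y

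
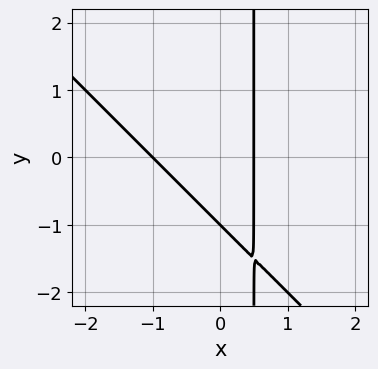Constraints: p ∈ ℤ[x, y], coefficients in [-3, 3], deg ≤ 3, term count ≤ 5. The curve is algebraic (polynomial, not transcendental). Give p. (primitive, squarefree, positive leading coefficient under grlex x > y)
2*x^2 + 2*x*y + x - y - 1

1. The degree is 2 — the shape is more complex than any degree-1 curve.
2. From the visible intercepts: it crosses the x-axis at the gridline x = -1; it crosses the y-axis at the gridline y = -1.
3. Putting this together gives p.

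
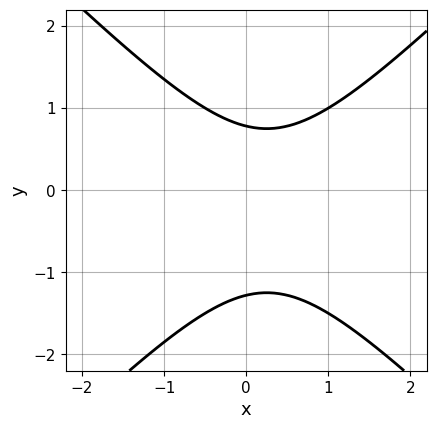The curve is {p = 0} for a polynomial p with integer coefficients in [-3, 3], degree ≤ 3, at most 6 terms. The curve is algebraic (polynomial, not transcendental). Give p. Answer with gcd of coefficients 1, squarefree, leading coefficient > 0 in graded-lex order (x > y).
2*x^2 - 2*y^2 - x - y + 2

deg p = 2. The shape is more complex than any degree-1 curve.
From the visible intercepts: it misses every integer gridline on the x-axis.
Putting this together gives p.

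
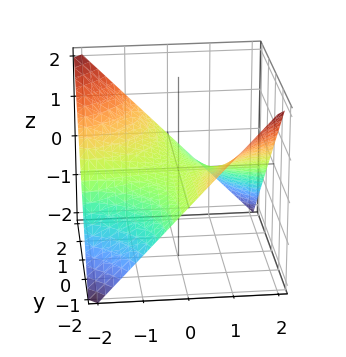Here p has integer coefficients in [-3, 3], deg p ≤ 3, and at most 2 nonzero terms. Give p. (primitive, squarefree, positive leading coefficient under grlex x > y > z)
x*y + 2*z

(a) deg p = 2. A saddle surface; a quadric.
(b) Against the integer gridlines: every point of the y-axis in the box is on the surface; the visible x-axis segment lies entirely on the surface.
(c) Together with the visible shape, these determine p as stated.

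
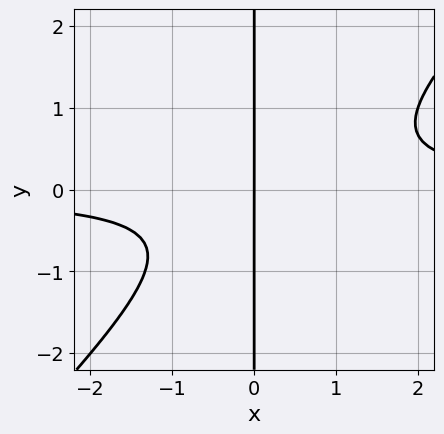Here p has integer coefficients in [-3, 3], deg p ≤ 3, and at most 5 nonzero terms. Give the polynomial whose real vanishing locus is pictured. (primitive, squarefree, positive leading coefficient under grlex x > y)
deg p = 3. The shape is more complex than any degree-2 curve.
Observable constraints: it crosses the x-axis at the gridline x = 0; the visible y-axis segment lies entirely on the curve.
Assembling these constraints gives the stated polynomial.

3*x^2*y - 3*x*y^2 - x*y - 2*x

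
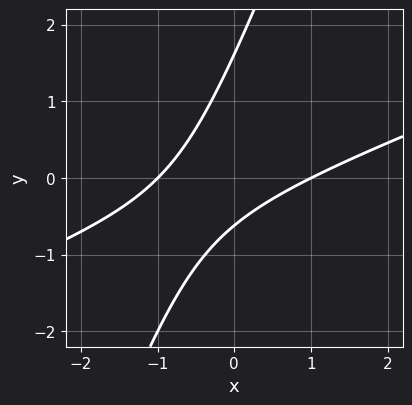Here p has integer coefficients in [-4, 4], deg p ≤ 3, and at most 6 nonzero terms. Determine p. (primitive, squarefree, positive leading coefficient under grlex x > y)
First, the degree is 2 — no degree-1 curve has this shape.
Then, against the integer gridlines: the x-axis gridline crossings are at x ∈ {-1, 1}.
Finally, the integer polynomial consistent with all of this is the stated p.

x^2 - 3*x*y + y^2 - y - 1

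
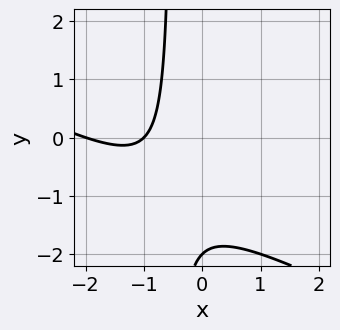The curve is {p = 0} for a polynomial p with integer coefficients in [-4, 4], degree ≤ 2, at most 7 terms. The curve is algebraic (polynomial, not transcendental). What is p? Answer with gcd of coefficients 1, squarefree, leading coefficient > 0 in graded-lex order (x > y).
x^2 + 2*x*y + 3*x + y + 2

1. Degree: the shape is more complex than any degree-1 curve, so deg p = 2.
2. Reading off the gridlines: one y-axis crossing is at y = -2; among the integer gridlines, it crosses the x-axis at x ∈ {-2, -1}.
3. Matching integer coefficients to the picture gives p.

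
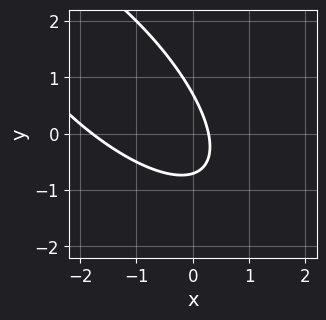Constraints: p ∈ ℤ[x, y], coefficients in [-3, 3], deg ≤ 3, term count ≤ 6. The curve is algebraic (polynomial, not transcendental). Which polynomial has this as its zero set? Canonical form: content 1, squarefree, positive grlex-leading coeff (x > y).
2*x^2 + 3*x*y + 2*y^2 + 3*x - 1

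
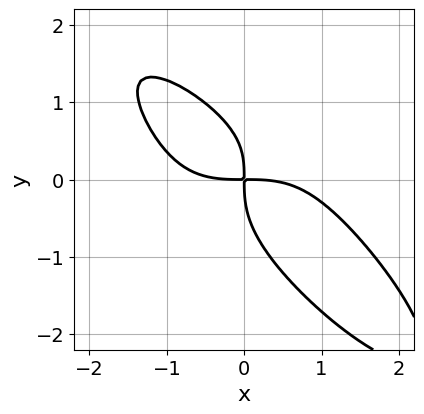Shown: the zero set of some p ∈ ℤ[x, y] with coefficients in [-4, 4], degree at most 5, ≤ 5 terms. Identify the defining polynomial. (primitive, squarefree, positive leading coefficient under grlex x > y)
deg p = 4.
Solving for integer coefficients yields p as stated.

x^4 + 2*x*y^3 + 2*y^4 - x*y^2 + 3*x*y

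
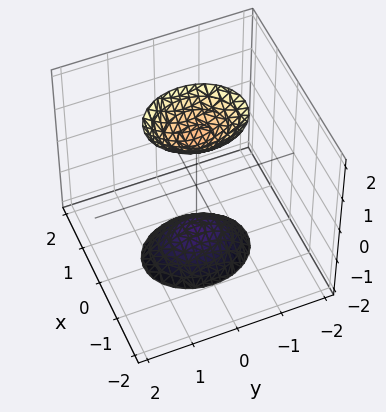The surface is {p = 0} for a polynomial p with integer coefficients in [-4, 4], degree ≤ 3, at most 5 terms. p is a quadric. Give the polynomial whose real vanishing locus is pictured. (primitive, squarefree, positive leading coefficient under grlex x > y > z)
(a) The picture has 2 separate pieces. They look like related sheets of one shape, so recover p as a whole.
(b) deg p = 2. Two sheets facing apart; a quadric.
(c) Symmetries: mirror symmetry y ↦ −y ⇒ only even powers of y; it's symmetric under z → −z, forcing even powers of z; it's symmetric under x → −x, forcing even powers of x.
(d) Reading off the gridlines: no x-intercept at any integer in the box; the surface avoids every integer y-axis point in the box.
(e) Putting this together gives p.

3*x^2 + 2*y^2 - z^2 + 2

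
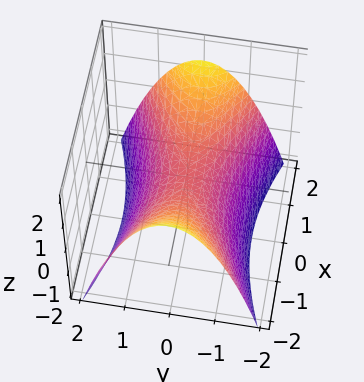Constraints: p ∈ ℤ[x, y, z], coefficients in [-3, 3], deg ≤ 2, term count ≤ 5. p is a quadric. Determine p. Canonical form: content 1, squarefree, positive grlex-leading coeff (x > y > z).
The degree is 2 — a saddle surface; a quadric.
Symmetries: it's symmetric under x → −x, forcing even powers of x; the y ↦ −y reflection is a symmetry, so y appears only in even powers.
From the visible intercepts: it meets the y-axis at y = 0 (among the integer gridlines); it meets the z-axis at z = 0 (among the integer gridlines); one x-axis crossing is at x = 0.
Solving for integer coefficients yields p as stated.

x^2 - 3*y^2 - 3*z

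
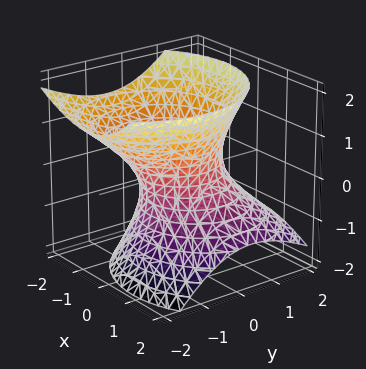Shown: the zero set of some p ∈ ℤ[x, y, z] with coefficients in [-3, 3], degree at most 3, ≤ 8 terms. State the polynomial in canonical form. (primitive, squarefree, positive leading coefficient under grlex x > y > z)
3*x^2 + 2*x*z + 3*y^2 + 2*y*z - 3*z^2 - 3

First, deg p = 2. The shape is more complex than any degree-1 surface.
Then, checking where it meets the axes: among the integer gridlines, it crosses the x-axis at x ∈ {-1, 1}; among the integer gridlines, it crosses the y-axis at y ∈ {-1, 1}; no z-intercept at any integer in the box.
Finally, fitting integer coefficients to these (and the overall shape) gives p.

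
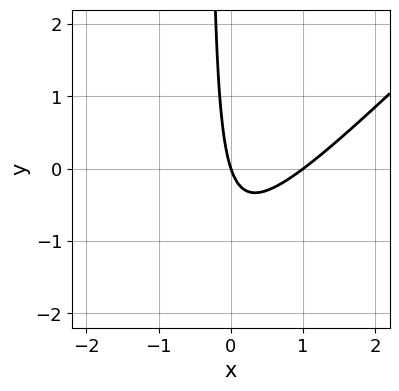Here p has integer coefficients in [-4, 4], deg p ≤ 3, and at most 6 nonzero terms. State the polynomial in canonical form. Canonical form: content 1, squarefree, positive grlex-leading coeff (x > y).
3*x^2 - 3*x*y - 3*x - y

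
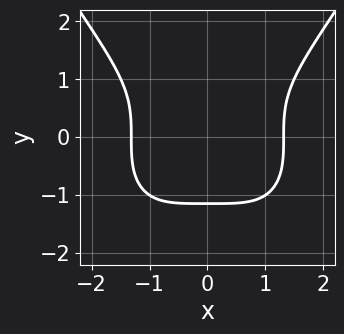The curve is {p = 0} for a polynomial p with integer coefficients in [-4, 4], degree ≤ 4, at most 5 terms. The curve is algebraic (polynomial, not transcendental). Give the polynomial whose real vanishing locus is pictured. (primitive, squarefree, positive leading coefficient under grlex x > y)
x^4 - 2*y^3 - 3

(a) Degree: no degree-3 curve has this shape, so deg p = 4.
(b) Symmetries: it's symmetric under x → −x, forcing even powers of x.
(c) Solving for integer coefficients yields p as stated.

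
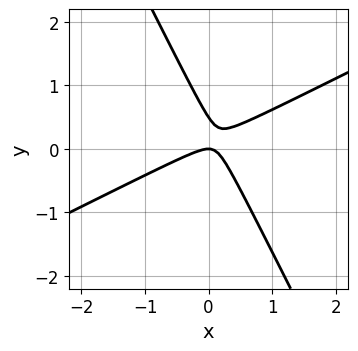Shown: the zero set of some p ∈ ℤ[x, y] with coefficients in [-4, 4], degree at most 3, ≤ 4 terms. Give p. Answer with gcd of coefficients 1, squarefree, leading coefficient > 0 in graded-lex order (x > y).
First, degree: the shape is more complex than any degree-1 curve, so deg p = 2.
Then, observable constraints: it crosses the y-axis at the gridline y = 0; it crosses the x-axis at the gridline x = 0.
Finally, matching integer coefficients to the picture gives p.

2*x^2 - 3*x*y - 2*y^2 + y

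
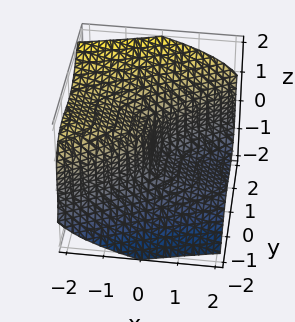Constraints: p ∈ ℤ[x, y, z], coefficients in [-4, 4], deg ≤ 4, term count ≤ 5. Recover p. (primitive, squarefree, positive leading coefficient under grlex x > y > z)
1. The degree is 3 — a generic line meets the surface in up to 3 points.
2. Against the integer gridlines: one z-axis crossing is at z = 0; one x-axis crossing is at x = 0; it meets the y-axis at y = 0 (among the integer gridlines).
3. Matching integer coefficients to the picture gives p.

2*x*y^2 - 3*y^3 + 3*z^3 + 3*x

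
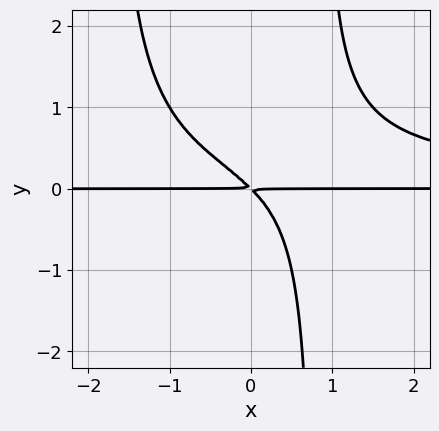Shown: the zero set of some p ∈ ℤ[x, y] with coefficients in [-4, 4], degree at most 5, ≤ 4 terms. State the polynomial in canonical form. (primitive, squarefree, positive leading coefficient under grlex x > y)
2*x^2*y^2 + 2*x*y^2 - 3*x*y - 3*y^2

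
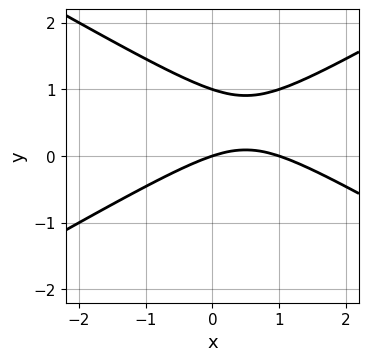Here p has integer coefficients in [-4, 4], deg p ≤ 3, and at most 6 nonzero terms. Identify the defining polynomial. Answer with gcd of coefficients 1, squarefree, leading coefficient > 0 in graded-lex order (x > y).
x^2 - 3*y^2 - x + 3*y

(a) The degree is 2 — no degree-1 curve has this shape.
(b) Against the integer gridlines: the y-axis gridline crossings are at y ∈ {0, 1}; among the integer gridlines, it crosses the x-axis at x ∈ {0, 1}.
(c) These observations pin down the coefficients.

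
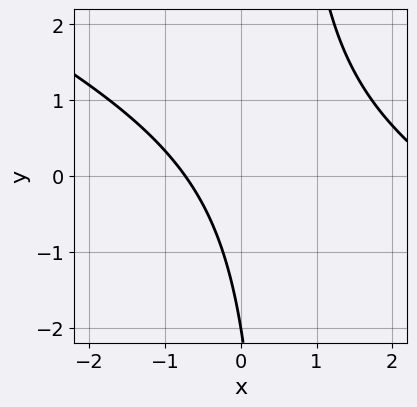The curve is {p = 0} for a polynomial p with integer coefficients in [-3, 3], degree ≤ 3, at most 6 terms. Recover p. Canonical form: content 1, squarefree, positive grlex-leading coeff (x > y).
x^2 + 2*x*y - 2*x - y - 2

Degree: a generic line meets the curve in up to 2 points, so deg p = 2.
Observable constraints: one y-axis crossing is at y = -2.
Putting this together gives p.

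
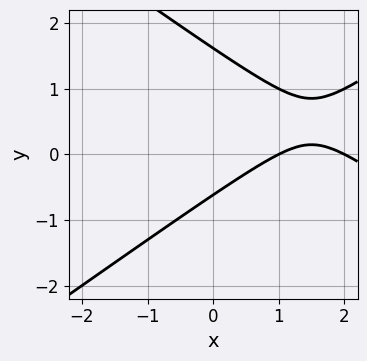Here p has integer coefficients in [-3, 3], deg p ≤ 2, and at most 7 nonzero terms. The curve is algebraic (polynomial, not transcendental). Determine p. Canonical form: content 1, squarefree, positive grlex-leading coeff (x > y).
(a) deg p = 2. A generic line meets the curve in up to 2 points.
(b) Reading off the gridlines: among the integer gridlines, it crosses the x-axis at x ∈ {1, 2}.
(c) Together with the visible shape, these determine p as stated.

x^2 - 2*y^2 - 3*x + 2*y + 2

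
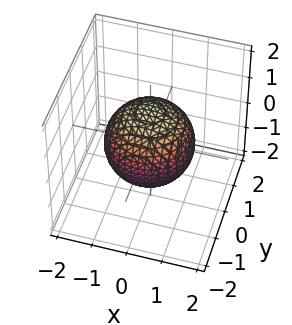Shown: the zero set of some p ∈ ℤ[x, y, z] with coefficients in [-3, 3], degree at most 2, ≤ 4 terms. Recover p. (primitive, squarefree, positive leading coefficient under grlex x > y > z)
2*x^2 + 2*y^2 + 2*z^2 - 3

First, the degree is 2 — bounded and convex; a quadric.
Then, symmetries: the surface is invariant under rotation about z: p = q(x² + y², z); the z ↦ −z reflection is a symmetry, so z appears only in even powers.
Then, observable constraints: a circular section at z = 0 has radius between 1 and 2.
Finally, fitting integer coefficients to these (and the overall shape) gives p.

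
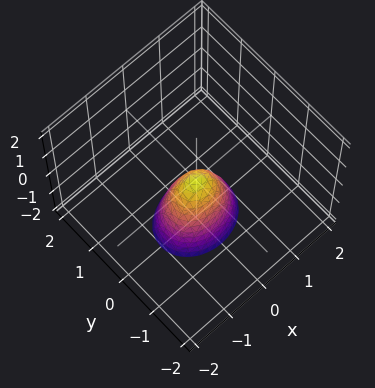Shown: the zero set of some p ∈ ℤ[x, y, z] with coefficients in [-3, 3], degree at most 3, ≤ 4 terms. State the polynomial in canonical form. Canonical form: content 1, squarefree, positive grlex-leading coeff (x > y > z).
First, the degree is 2 — a single bowl opening along one axis; a quadric.
Next, symmetries: mirror symmetry x ↦ −x ⇒ only even powers of x; the y ↦ −y reflection is a symmetry, so y appears only in even powers.
Then, observable constraints: it meets the z-axis at z = 0 (among the integer gridlines); one x-axis crossing is at x = 0; one y-axis crossing is at y = 0.
Finally, the integer polynomial consistent with all of this is the stated p.

2*x^2 + 3*y^2 + z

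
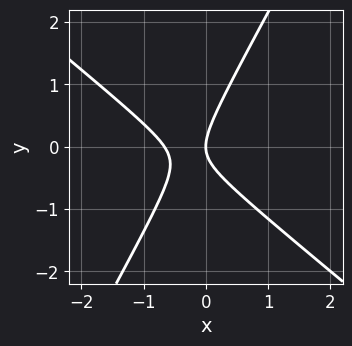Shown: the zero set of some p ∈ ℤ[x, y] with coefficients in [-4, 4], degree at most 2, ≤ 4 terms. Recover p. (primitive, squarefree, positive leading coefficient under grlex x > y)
3*x^2 + 2*x*y - 2*y^2 + 2*x

1. deg p = 2. A generic line meets the curve in up to 2 points.
2. From the axis intercepts and sections: it crosses the x-axis at the gridline x = 0; it meets the y-axis at y = 0 (among the integer gridlines).
3. Together with the visible shape, these determine p as stated.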